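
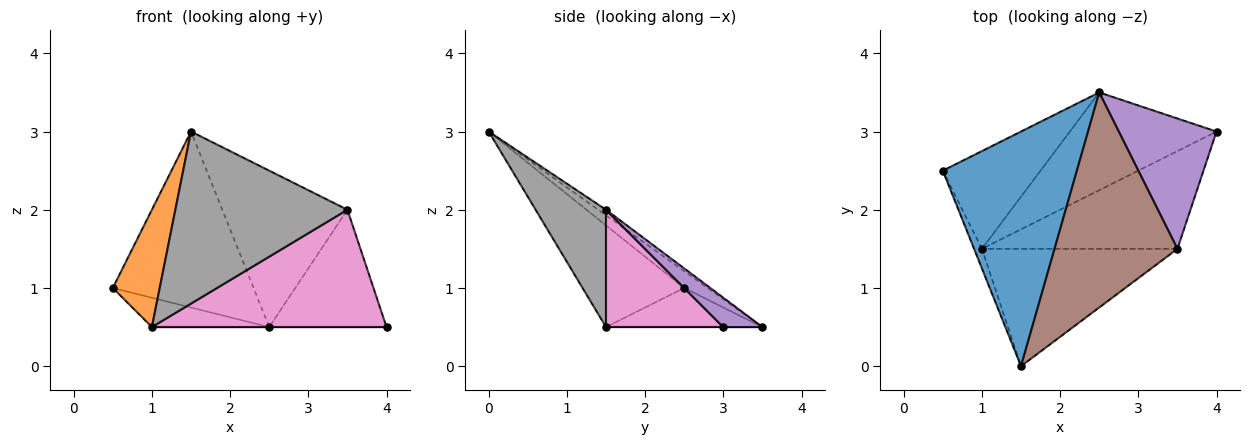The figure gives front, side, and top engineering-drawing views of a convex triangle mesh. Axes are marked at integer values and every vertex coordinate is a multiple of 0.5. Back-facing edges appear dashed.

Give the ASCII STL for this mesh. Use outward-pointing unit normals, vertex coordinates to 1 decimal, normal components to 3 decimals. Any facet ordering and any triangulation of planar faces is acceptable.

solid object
 facet normal -0.100 0.597 0.796
  outer loop
   vertex 2.5 3.5 0.5
   vertex 0.5 2.5 1.0
   vertex 1.5 0.0 3.0
  endloop
 endfacet
 facet normal -0.906 -0.418 -0.070
  outer loop
   vertex 1.0 1.5 0.5
   vertex 1.5 0.0 3.0
   vertex 0.5 2.5 1.0
  endloop
 endfacet
 facet normal -0.358 0.268 -0.894
  outer loop
   vertex 1.0 1.5 0.5
   vertex 0.5 2.5 1.0
   vertex 2.5 3.5 0.5
  endloop
 endfacet
 facet normal 0.000 0.000 -1.000
  outer loop
   vertex 1.0 1.5 0.5
   vertex 2.5 3.5 0.5
   vertex 4.0 3.0 0.5
  endloop
 endfacet
 facet normal 0.218 0.653 0.725
  outer loop
   vertex 3.5 1.5 2.0
   vertex 4.0 3.0 0.5
   vertex 2.5 3.5 0.5
  endloop
 endfacet
 facet normal -0.037 0.588 0.808
  outer loop
   vertex 3.5 1.5 2.0
   vertex 2.5 3.5 0.5
   vertex 1.5 0.0 3.0
  endloop
 endfacet
 facet normal 0.359 -0.717 -0.598
  outer loop
   vertex 3.5 1.5 2.0
   vertex 1.0 1.5 0.5
   vertex 4.0 3.0 0.5
  endloop
 endfacet
 facet normal 0.320 -0.783 -0.534
  outer loop
   vertex 3.5 1.5 2.0
   vertex 1.5 0.0 3.0
   vertex 1.0 1.5 0.5
  endloop
 endfacet
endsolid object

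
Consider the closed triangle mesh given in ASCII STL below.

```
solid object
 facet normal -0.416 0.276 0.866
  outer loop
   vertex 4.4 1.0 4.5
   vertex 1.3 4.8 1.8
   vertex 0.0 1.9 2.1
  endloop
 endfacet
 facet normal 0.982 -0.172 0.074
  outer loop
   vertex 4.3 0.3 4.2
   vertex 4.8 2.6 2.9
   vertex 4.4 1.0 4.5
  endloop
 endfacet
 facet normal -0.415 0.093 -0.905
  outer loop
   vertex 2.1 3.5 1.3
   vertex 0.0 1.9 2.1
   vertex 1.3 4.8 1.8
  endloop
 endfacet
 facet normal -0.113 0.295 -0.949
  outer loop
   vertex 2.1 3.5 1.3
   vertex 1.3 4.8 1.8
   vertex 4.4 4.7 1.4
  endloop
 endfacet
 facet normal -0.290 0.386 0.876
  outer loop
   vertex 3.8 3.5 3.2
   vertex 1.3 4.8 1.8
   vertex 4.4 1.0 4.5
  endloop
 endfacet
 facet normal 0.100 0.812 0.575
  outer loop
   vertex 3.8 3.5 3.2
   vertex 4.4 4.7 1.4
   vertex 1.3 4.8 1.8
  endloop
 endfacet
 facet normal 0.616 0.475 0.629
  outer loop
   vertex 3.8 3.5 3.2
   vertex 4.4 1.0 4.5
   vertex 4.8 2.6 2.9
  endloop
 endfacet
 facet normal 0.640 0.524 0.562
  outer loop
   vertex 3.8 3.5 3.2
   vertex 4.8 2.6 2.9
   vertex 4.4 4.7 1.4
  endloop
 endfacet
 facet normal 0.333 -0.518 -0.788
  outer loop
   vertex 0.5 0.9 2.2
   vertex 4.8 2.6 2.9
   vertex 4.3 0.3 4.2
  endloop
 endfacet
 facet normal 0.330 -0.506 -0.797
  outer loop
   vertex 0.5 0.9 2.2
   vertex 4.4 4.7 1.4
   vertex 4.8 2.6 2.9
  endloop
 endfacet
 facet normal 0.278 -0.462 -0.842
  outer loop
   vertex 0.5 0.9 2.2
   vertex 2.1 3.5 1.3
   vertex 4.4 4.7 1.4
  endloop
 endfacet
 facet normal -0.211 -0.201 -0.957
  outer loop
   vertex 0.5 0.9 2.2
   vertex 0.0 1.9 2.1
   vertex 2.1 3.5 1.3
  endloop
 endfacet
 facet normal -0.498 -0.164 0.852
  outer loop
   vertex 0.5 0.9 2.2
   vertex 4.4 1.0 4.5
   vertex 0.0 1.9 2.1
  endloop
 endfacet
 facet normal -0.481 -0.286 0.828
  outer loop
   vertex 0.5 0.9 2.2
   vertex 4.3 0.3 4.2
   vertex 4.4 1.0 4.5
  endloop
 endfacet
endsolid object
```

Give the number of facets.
14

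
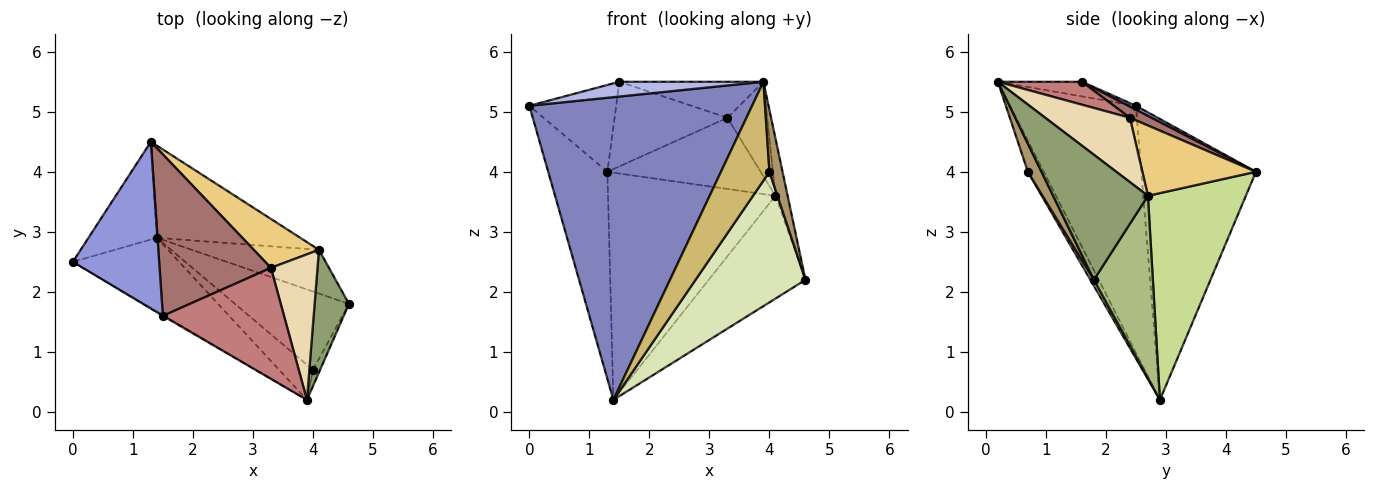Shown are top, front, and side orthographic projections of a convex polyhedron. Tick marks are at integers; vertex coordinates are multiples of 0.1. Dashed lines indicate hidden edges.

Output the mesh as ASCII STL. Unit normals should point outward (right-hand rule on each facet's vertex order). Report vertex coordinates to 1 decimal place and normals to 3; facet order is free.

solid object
 facet normal -0.869 0.448 -0.212
  outer loop
   vertex 1.4 2.9 0.2
   vertex 0.0 2.5 5.1
   vertex 1.3 4.5 4.0
  endloop
 endfacet
 facet normal -0.481 -0.852 -0.207
  outer loop
   vertex 3.9 0.2 5.5
   vertex 0.0 2.5 5.1
   vertex 1.4 2.9 0.2
  endloop
 endfacet
 facet normal 0.040 0.461 0.886
  outer loop
   vertex 1.5 1.6 5.5
   vertex 1.3 4.5 4.0
   vertex 0.0 2.5 5.1
  endloop
 endfacet
 facet normal -0.503 -0.863 -0.054
  outer loop
   vertex 1.5 1.6 5.5
   vertex 0.0 2.5 5.1
   vertex 3.9 0.2 5.5
  endloop
 endfacet
 facet normal 0.957 0.123 0.263
  outer loop
   vertex 4.1 2.7 3.6
   vertex 3.9 0.2 5.5
   vertex 4.6 1.8 2.2
  endloop
 endfacet
 facet normal 0.489 0.803 -0.341
  outer loop
   vertex 4.1 2.7 3.6
   vertex 4.6 1.8 2.2
   vertex 1.4 2.9 0.2
  endloop
 endfacet
 facet normal 0.477 0.815 -0.330
  outer loop
   vertex 4.1 2.7 3.6
   vertex 1.4 2.9 0.2
   vertex 1.3 4.5 4.0
  endloop
 endfacet
 facet normal 0.027 -0.857 -0.515
  outer loop
   vertex 4.0 0.7 4.0
   vertex 1.4 2.9 0.2
   vertex 4.6 1.8 2.2
  endloop
 endfacet
 facet normal 0.710 -0.681 -0.180
  outer loop
   vertex 4.0 0.7 4.0
   vertex 4.6 1.8 2.2
   vertex 3.9 0.2 5.5
  endloop
 endfacet
 facet normal -0.295 -0.901 -0.320
  outer loop
   vertex 4.0 0.7 4.0
   vertex 3.9 0.2 5.5
   vertex 1.4 2.9 0.2
  endloop
 endfacet
 facet normal 0.521 0.703 0.483
  outer loop
   vertex 3.3 2.4 4.9
   vertex 4.1 2.7 3.6
   vertex 1.3 4.5 4.0
  endloop
 endfacet
 facet normal 0.757 0.356 0.548
  outer loop
   vertex 3.3 2.4 4.9
   vertex 3.9 0.2 5.5
   vertex 4.1 2.7 3.6
  endloop
 endfacet
 facet normal 0.089 0.462 0.882
  outer loop
   vertex 3.3 2.4 4.9
   vertex 1.3 4.5 4.0
   vertex 1.5 1.6 5.5
  endloop
 endfacet
 facet normal 0.177 0.304 0.936
  outer loop
   vertex 3.3 2.4 4.9
   vertex 1.5 1.6 5.5
   vertex 3.9 0.2 5.5
  endloop
 endfacet
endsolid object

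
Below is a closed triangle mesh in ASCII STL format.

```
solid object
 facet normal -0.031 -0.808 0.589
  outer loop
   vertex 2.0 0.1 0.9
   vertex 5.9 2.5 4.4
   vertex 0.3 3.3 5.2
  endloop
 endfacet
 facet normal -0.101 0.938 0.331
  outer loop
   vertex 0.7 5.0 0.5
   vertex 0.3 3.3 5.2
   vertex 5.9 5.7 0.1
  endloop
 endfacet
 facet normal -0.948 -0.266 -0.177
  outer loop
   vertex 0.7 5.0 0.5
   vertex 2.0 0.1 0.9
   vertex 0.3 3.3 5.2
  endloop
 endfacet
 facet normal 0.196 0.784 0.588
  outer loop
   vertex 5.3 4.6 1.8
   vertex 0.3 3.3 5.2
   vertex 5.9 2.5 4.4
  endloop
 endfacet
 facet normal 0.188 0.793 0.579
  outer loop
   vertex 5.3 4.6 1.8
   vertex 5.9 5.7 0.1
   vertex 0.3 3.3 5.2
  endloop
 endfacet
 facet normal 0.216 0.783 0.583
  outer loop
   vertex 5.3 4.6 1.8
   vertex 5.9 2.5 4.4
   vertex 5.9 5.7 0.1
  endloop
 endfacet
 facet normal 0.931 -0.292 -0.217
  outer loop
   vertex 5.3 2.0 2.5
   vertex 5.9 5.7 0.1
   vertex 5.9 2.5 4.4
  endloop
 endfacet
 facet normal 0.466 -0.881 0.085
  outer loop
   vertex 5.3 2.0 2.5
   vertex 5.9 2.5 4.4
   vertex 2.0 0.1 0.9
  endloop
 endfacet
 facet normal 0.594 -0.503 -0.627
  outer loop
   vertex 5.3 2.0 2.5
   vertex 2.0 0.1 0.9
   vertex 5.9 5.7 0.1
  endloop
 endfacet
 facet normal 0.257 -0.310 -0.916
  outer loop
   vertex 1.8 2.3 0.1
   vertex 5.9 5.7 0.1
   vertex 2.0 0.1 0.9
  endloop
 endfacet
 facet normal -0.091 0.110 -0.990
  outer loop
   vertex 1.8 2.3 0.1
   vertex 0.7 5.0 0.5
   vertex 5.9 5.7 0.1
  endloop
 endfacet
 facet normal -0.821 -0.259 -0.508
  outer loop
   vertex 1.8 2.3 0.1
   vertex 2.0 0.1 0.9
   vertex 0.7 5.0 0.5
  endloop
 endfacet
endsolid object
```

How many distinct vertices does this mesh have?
8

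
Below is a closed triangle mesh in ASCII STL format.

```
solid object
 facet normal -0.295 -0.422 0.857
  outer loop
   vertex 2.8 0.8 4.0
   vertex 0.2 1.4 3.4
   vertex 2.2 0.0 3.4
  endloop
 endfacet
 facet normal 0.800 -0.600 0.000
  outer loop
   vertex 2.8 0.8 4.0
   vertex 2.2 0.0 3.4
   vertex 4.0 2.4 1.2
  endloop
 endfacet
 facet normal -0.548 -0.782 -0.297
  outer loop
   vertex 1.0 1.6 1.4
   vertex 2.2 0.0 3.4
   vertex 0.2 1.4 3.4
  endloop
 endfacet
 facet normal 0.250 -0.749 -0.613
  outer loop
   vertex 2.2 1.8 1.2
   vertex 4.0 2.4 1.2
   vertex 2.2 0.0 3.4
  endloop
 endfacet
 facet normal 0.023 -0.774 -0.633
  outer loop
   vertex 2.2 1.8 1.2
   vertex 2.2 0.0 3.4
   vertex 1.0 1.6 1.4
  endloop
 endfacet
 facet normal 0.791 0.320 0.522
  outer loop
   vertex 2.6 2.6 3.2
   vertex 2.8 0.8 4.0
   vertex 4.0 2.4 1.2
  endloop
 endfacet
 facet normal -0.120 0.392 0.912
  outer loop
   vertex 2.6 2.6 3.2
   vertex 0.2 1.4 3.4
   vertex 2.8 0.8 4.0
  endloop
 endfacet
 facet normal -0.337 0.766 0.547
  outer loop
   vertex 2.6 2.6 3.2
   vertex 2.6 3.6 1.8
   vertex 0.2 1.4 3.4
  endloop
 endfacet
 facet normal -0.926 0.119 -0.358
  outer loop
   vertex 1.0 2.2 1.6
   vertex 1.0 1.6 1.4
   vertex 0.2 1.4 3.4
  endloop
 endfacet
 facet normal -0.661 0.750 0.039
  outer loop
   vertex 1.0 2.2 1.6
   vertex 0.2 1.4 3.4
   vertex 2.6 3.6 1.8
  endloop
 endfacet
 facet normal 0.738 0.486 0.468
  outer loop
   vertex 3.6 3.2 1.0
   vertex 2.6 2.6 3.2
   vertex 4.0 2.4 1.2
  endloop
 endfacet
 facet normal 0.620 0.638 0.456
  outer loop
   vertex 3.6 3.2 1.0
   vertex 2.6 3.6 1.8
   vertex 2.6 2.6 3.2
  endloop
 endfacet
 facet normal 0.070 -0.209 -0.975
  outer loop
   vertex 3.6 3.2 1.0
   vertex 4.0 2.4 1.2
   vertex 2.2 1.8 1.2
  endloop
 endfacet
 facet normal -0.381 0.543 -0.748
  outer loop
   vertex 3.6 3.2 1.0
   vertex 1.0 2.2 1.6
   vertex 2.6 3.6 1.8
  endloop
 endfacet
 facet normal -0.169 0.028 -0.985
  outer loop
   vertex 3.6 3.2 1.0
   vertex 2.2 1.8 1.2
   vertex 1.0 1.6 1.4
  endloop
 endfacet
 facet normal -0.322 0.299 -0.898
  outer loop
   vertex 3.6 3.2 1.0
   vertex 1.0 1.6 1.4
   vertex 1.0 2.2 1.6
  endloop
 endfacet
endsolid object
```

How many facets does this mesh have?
16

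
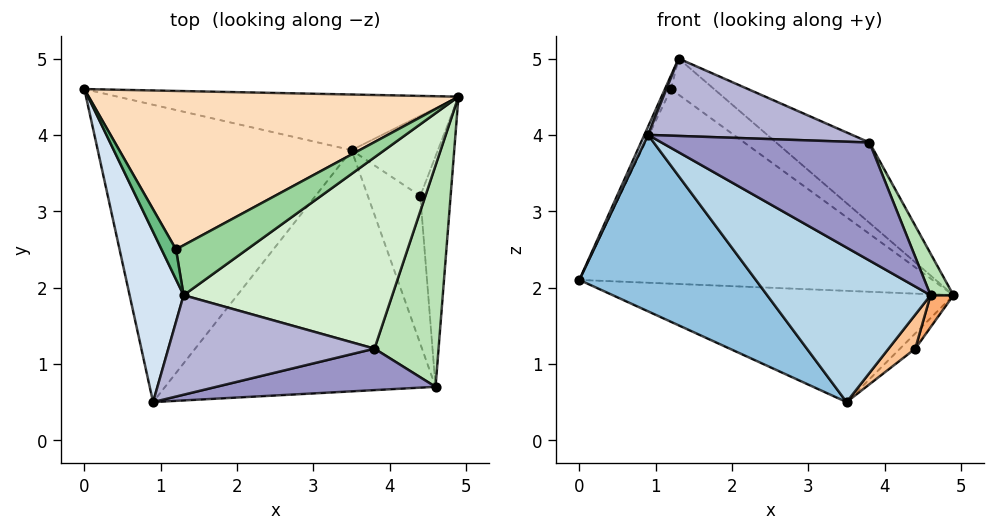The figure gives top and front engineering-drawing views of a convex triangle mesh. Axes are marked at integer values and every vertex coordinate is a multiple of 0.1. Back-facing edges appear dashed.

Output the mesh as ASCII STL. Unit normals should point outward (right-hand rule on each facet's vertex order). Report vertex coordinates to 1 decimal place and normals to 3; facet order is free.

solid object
 facet normal 0.000 0.894 -0.447
  outer loop
   vertex 3.5 3.8 0.5
   vertex 0.0 4.6 2.1
   vertex 4.9 4.5 1.9
  endloop
 endfacet
 facet normal -0.454 -0.455 -0.766
  outer loop
   vertex 3.5 3.8 0.5
   vertex 0.9 0.5 4.0
   vertex 0.0 4.6 2.1
  endloop
 endfacet
 facet normal -0.409 -0.492 -0.768
  outer loop
   vertex 4.6 0.7 1.9
   vertex 0.9 0.5 4.0
   vertex 3.5 3.8 0.5
  endloop
 endfacet
 facet normal -0.919 -0.019 0.394
  outer loop
   vertex 1.3 1.9 5.0
   vertex 0.0 4.6 2.1
   vertex 0.9 0.5 4.0
  endloop
 endfacet
 facet normal 0.664 0.140 -0.734
  outer loop
   vertex 4.4 3.2 1.2
   vertex 3.5 3.8 0.5
   vertex 4.9 4.5 1.9
  endloop
 endfacet
 facet normal 0.868 -0.068 -0.493
  outer loop
   vertex 4.4 3.2 1.2
   vertex 4.9 4.5 1.9
   vertex 4.6 0.7 1.9
  endloop
 endfacet
 facet normal 0.520 -0.192 -0.833
  outer loop
   vertex 4.4 3.2 1.2
   vertex 4.6 0.7 1.9
   vertex 3.5 3.8 0.5
  endloop
 endfacet
 facet normal 0.042 0.775 0.631
  outer loop
   vertex 1.2 2.5 4.6
   vertex 4.9 4.5 1.9
   vertex 0.0 4.6 2.1
  endloop
 endfacet
 facet normal -0.763 0.266 0.589
  outer loop
   vertex 1.2 2.5 4.6
   vertex 0.0 4.6 2.1
   vertex 1.3 1.9 5.0
  endloop
 endfacet
 facet normal 0.265 0.565 0.781
  outer loop
   vertex 1.2 2.5 4.6
   vertex 1.3 1.9 5.0
   vertex 4.9 4.5 1.9
  endloop
 endfacet
 facet normal 0.920 -0.073 0.386
  outer loop
   vertex 3.8 1.2 3.9
   vertex 4.6 0.7 1.9
   vertex 4.9 4.5 1.9
  endloop
 endfacet
 facet normal 0.457 0.345 0.820
  outer loop
   vertex 3.8 1.2 3.9
   vertex 4.9 4.5 1.9
   vertex 1.3 1.9 5.0
  endloop
 endfacet
 facet normal 0.233 -0.918 0.322
  outer loop
   vertex 3.8 1.2 3.9
   vertex 0.9 0.5 4.0
   vertex 4.6 0.7 1.9
  endloop
 endfacet
 facet normal 0.173 -0.605 0.777
  outer loop
   vertex 3.8 1.2 3.9
   vertex 1.3 1.9 5.0
   vertex 0.9 0.5 4.0
  endloop
 endfacet
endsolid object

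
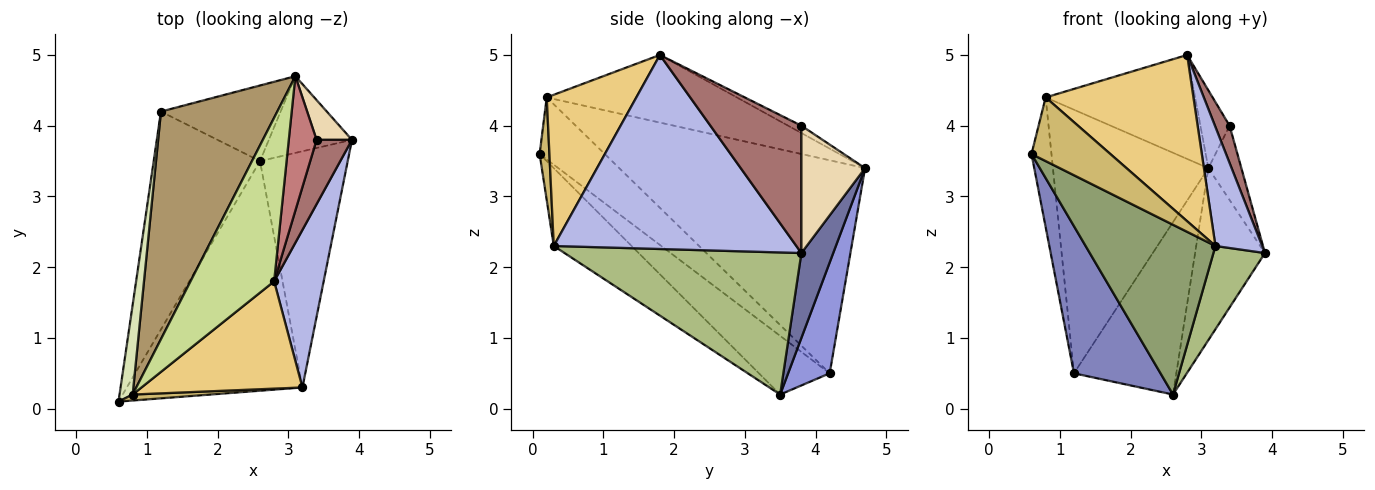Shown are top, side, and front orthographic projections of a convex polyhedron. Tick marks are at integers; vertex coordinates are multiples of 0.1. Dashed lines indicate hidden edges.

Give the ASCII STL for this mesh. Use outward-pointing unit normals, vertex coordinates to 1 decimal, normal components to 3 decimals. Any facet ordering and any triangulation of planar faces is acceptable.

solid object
 facet normal 0.384 0.843 -0.376
  outer loop
   vertex 2.6 3.5 0.2
   vertex 3.1 4.7 3.4
   vertex 3.9 3.8 2.2
  endloop
 endfacet
 facet normal -0.416 -0.509 -0.754
  outer loop
   vertex 1.2 4.2 0.5
   vertex 2.6 3.5 0.2
   vertex 0.6 0.1 3.6
  endloop
 endfacet
 facet normal 0.349 0.858 -0.376
  outer loop
   vertex 1.2 4.2 0.5
   vertex 3.1 4.7 3.4
   vertex 2.6 3.5 0.2
  endloop
 endfacet
 facet normal 0.952 -0.184 0.243
  outer loop
   vertex 3.2 0.3 2.3
   vertex 3.9 3.8 2.2
   vertex 2.8 1.8 5.0
  endloop
 endfacet
 facet normal -0.336 -0.560 -0.757
  outer loop
   vertex 3.2 0.3 2.3
   vertex 0.6 0.1 3.6
   vertex 2.6 3.5 0.2
  endloop
 endfacet
 facet normal 0.837 -0.182 -0.517
  outer loop
   vertex 3.2 0.3 2.3
   vertex 2.6 3.5 0.2
   vertex 3.9 3.8 2.2
  endloop
 endfacet
 facet normal -0.564 0.443 0.697
  outer loop
   vertex 0.8 0.2 4.4
   vertex 2.8 1.8 5.0
   vertex 3.1 4.7 3.4
  endloop
 endfacet
 facet normal -0.937 0.287 0.198
  outer loop
   vertex 0.8 0.2 4.4
   vertex 1.2 4.2 0.5
   vertex 0.6 0.1 3.6
  endloop
 endfacet
 facet normal -0.767 0.485 0.419
  outer loop
   vertex 0.8 0.2 4.4
   vertex 3.1 4.7 3.4
   vertex 1.2 4.2 0.5
  endloop
 endfacet
 facet normal 0.122 -0.988 0.093
  outer loop
   vertex 0.8 0.2 4.4
   vertex 0.6 0.1 3.6
   vertex 3.2 0.3 2.3
  endloop
 endfacet
 facet normal 0.454 -0.749 0.483
  outer loop
   vertex 0.8 0.2 4.4
   vertex 3.2 0.3 2.3
   vertex 2.8 1.8 5.0
  endloop
 endfacet
 facet normal 0.862 0.447 0.239
  outer loop
   vertex 3.4 3.8 4.0
   vertex 3.9 3.8 2.2
   vertex 3.1 4.7 3.4
  endloop
 endfacet
 facet normal 0.952 -0.153 0.264
  outer loop
   vertex 3.4 3.8 4.0
   vertex 2.8 1.8 5.0
   vertex 3.9 3.8 2.2
  endloop
 endfacet
 facet normal -0.222 0.489 0.844
  outer loop
   vertex 3.4 3.8 4.0
   vertex 3.1 4.7 3.4
   vertex 2.8 1.8 5.0
  endloop
 endfacet
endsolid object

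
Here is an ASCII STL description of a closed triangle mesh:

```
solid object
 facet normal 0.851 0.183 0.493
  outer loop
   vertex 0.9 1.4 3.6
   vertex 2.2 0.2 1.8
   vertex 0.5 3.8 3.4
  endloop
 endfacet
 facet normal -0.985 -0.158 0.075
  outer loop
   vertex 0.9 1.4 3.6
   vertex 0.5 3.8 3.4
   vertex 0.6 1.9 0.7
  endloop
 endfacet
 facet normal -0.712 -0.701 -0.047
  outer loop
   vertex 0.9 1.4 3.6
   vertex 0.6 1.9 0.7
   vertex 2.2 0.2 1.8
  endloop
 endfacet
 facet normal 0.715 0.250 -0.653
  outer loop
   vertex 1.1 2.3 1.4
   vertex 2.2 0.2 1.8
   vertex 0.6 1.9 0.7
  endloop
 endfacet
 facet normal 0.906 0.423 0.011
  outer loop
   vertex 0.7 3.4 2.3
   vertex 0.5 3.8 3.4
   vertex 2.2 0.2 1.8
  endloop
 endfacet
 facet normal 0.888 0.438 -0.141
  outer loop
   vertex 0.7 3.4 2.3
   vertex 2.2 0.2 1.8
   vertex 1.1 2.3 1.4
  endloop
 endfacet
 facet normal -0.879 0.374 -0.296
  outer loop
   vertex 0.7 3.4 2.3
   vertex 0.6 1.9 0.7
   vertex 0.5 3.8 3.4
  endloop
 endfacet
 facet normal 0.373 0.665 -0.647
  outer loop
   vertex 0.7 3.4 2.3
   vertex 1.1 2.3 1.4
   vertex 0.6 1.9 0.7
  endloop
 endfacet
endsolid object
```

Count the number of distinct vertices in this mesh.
6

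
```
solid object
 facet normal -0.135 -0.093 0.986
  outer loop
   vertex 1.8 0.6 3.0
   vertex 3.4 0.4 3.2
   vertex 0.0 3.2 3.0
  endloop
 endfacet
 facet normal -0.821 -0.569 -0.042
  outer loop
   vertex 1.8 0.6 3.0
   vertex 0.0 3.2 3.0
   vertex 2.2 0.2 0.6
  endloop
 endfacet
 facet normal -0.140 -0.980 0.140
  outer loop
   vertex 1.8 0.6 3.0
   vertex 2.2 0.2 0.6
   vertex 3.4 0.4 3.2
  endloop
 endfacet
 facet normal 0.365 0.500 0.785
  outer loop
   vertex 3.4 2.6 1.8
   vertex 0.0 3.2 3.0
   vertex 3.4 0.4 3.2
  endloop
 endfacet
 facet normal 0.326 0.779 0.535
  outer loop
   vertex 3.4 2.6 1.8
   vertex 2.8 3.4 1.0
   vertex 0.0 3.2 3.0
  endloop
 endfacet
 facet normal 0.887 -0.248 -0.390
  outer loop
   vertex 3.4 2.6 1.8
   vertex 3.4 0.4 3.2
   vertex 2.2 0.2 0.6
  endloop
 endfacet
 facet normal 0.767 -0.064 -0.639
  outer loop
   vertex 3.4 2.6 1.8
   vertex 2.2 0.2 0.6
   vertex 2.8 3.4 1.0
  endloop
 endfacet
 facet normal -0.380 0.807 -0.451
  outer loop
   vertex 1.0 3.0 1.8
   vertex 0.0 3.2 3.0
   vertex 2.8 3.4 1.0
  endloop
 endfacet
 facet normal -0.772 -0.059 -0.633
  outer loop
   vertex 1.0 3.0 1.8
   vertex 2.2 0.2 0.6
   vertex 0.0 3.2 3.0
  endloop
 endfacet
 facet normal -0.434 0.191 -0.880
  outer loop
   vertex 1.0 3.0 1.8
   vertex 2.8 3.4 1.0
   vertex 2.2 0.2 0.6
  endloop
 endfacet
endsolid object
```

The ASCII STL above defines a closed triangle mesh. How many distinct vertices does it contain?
7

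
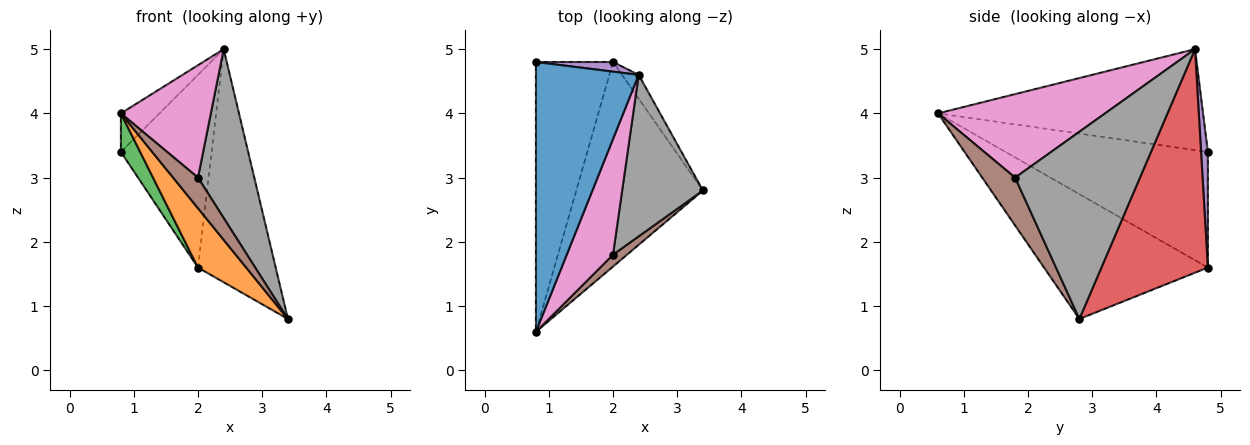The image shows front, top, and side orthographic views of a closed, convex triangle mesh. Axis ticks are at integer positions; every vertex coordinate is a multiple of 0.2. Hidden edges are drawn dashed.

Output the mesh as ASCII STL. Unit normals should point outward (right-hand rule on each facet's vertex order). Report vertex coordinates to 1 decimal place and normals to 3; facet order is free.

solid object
 facet normal -0.697 0.101 0.710
  outer loop
   vertex 2.4 4.6 5.0
   vertex 0.8 4.8 3.4
   vertex 0.8 0.6 4.0
  endloop
 endfacet
 facet normal -0.687 -0.202 -0.698
  outer loop
   vertex 2.0 4.8 1.6
   vertex 3.4 2.8 0.8
   vertex 0.8 0.6 4.0
  endloop
 endfacet
 facet normal -0.829 -0.079 -0.553
  outer loop
   vertex 2.0 4.8 1.6
   vertex 0.8 0.6 4.0
   vertex 0.8 4.8 3.4
  endloop
 endfacet
 facet normal 0.806 0.588 -0.060
  outer loop
   vertex 2.0 4.8 1.6
   vertex 2.4 4.6 5.0
   vertex 3.4 2.8 0.8
  endloop
 endfacet
 facet normal 0.075 0.996 0.050
  outer loop
   vertex 2.0 4.8 1.6
   vertex 0.8 4.8 3.4
   vertex 2.4 4.6 5.0
  endloop
 endfacet
 facet normal 0.777 -0.587 0.227
  outer loop
   vertex 2.0 1.8 3.0
   vertex 0.8 0.6 4.0
   vertex 3.4 2.8 0.8
  endloop
 endfacet
 facet normal 0.791 -0.426 0.438
  outer loop
   vertex 2.0 1.8 3.0
   vertex 2.4 4.6 5.0
   vertex 0.8 0.6 4.0
  endloop
 endfacet
 facet normal 0.848 -0.383 0.366
  outer loop
   vertex 2.0 1.8 3.0
   vertex 3.4 2.8 0.8
   vertex 2.4 4.6 5.0
  endloop
 endfacet
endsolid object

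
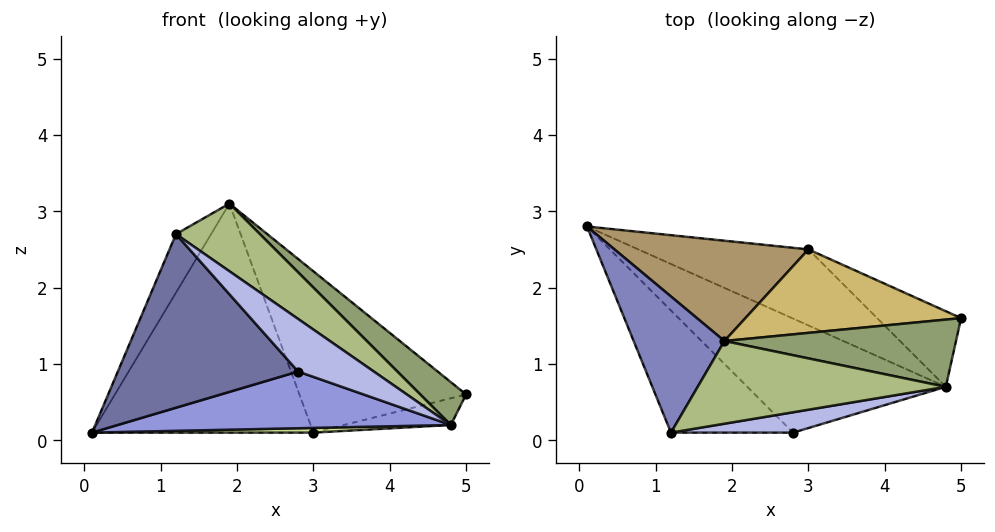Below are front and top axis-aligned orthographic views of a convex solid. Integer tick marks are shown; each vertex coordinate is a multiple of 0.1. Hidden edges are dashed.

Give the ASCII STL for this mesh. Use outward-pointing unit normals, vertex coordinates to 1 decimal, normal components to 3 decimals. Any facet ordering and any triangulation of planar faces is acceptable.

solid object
 facet normal -0.543 -0.687 -0.483
  outer loop
   vertex 1.2 0.1 2.7
   vertex 0.1 2.8 0.1
   vertex 2.8 0.1 0.9
  endloop
 endfacet
 facet normal -0.769 0.253 0.588
  outer loop
   vertex 1.2 0.1 2.7
   vertex 1.9 1.3 3.1
   vertex 0.1 2.8 0.1
  endloop
 endfacet
 facet normal -0.177 -0.438 -0.881
  outer loop
   vertex 4.8 0.7 0.2
   vertex 2.8 0.1 0.9
   vertex 0.1 2.8 0.1
  endloop
 endfacet
 facet normal 0.376 -0.864 0.334
  outer loop
   vertex 4.8 0.7 0.2
   vertex 1.2 0.1 2.7
   vertex 2.8 0.1 0.9
  endloop
 endfacet
 facet normal 0.591 -0.434 0.680
  outer loop
   vertex 4.8 0.7 0.2
   vertex 5.0 1.6 0.6
   vertex 1.9 1.3 3.1
  endloop
 endfacet
 facet normal 0.541 -0.533 0.651
  outer loop
   vertex 4.8 0.7 0.2
   vertex 1.9 1.3 3.1
   vertex 1.2 0.1 2.7
  endloop
 endfacet
 facet normal -0.006 -0.062 -0.998
  outer loop
   vertex 3.0 2.5 0.1
   vertex 4.8 0.7 0.2
   vertex 0.1 2.8 0.1
  endloop
 endfacet
 facet normal 0.360 0.311 -0.880
  outer loop
   vertex 3.0 2.5 0.1
   vertex 5.0 1.6 0.6
   vertex 4.8 0.7 0.2
  endloop
 endfacet
 facet normal 0.094 0.912 0.399
  outer loop
   vertex 3.0 2.5 0.1
   vertex 0.1 2.8 0.1
   vertex 1.9 1.3 3.1
  endloop
 endfacet
 facet normal 0.274 0.854 0.442
  outer loop
   vertex 3.0 2.5 0.1
   vertex 1.9 1.3 3.1
   vertex 5.0 1.6 0.6
  endloop
 endfacet
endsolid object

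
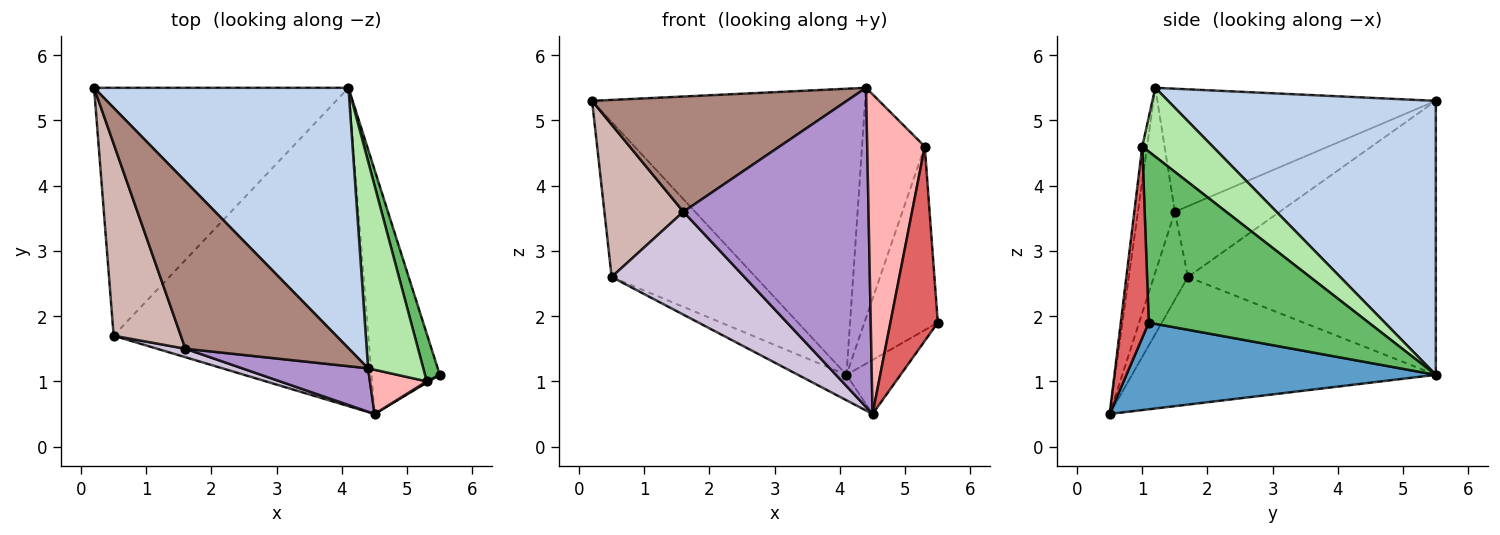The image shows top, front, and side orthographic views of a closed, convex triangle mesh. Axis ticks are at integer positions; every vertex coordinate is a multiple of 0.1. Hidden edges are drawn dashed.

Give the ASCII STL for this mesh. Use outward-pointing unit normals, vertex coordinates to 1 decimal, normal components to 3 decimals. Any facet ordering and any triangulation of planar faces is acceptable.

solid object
 facet normal 0.778 0.136 -0.614
  outer loop
   vertex 4.1 5.5 1.1
   vertex 5.5 1.1 1.9
   vertex 4.5 0.5 0.5
  endloop
 endfacet
 facet normal 0.587 0.599 0.545
  outer loop
   vertex 4.1 5.5 1.1
   vertex 0.2 5.5 5.3
   vertex 4.4 1.2 5.5
  endloop
 endfacet
 facet normal -0.674 0.392 -0.626
  outer loop
   vertex 0.5 1.7 2.6
   vertex 0.2 5.5 5.3
   vertex 4.1 5.5 1.1
  endloop
 endfacet
 facet normal -0.447 0.071 -0.892
  outer loop
   vertex 0.5 1.7 2.6
   vertex 4.1 5.5 1.1
   vertex 4.5 0.5 0.5
  endloop
 endfacet
 facet normal 0.945 0.316 0.082
  outer loop
   vertex 5.3 1.0 4.6
   vertex 5.5 1.1 1.9
   vertex 4.1 5.5 1.1
  endloop
 endfacet
 facet normal 0.641 0.571 0.514
  outer loop
   vertex 5.3 1.0 4.6
   vertex 4.1 5.5 1.1
   vertex 4.4 1.2 5.5
  endloop
 endfacet
 facet normal 0.509 -0.861 0.006
  outer loop
   vertex 5.3 1.0 4.6
   vertex 4.5 0.5 0.5
   vertex 5.5 1.1 1.9
  endloop
 endfacet
 facet normal -0.083 -0.987 0.137
  outer loop
   vertex 5.3 1.0 4.6
   vertex 4.4 1.2 5.5
   vertex 4.5 0.5 0.5
  endloop
 endfacet
 facet normal -0.194 -0.972 0.132
  outer loop
   vertex 1.6 1.5 3.6
   vertex 4.5 0.5 0.5
   vertex 4.4 1.2 5.5
  endloop
 endfacet
 facet normal -0.248 -0.966 0.080
  outer loop
   vertex 1.6 1.5 3.6
   vertex 0.5 1.7 2.6
   vertex 4.5 0.5 0.5
  endloop
 endfacet
 facet normal -0.527 -0.482 0.700
  outer loop
   vertex 1.6 1.5 3.6
   vertex 4.4 1.2 5.5
   vertex 0.2 5.5 5.3
  endloop
 endfacet
 facet normal -0.636 -0.480 0.604
  outer loop
   vertex 1.6 1.5 3.6
   vertex 0.2 5.5 5.3
   vertex 0.5 1.7 2.6
  endloop
 endfacet
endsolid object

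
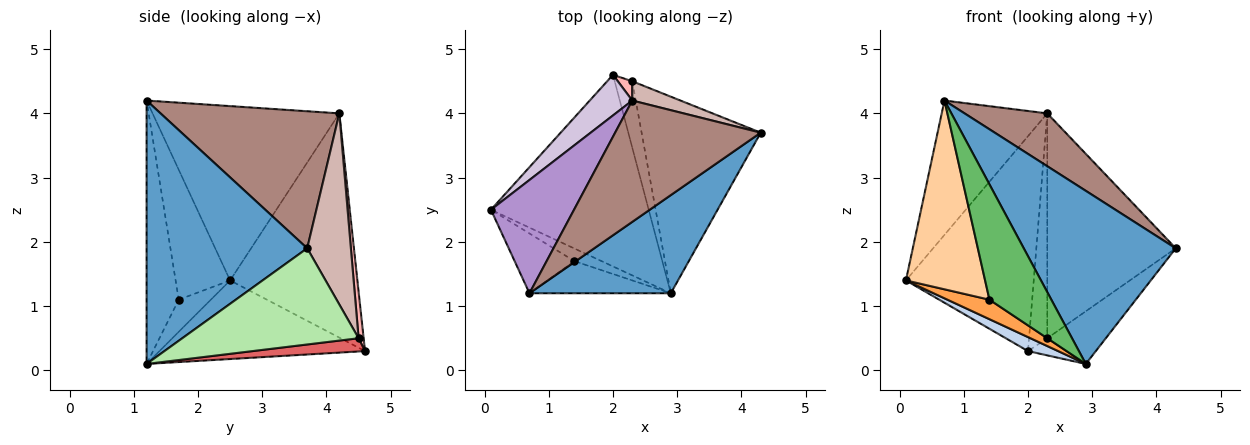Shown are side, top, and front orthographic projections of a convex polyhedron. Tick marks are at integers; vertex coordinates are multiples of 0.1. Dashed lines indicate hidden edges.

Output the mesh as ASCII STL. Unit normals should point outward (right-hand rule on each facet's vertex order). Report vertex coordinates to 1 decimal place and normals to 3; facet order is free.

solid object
 facet normal 0.677 -0.640 0.363
  outer loop
   vertex 0.7 1.2 4.2
   vertex 2.9 1.2 0.1
   vertex 4.3 3.7 1.9
  endloop
 endfacet
 facet normal -0.445 -0.065 -0.893
  outer loop
   vertex 2.0 4.6 0.3
   vertex 2.9 1.2 0.1
   vertex 0.1 2.5 1.4
  endloop
 endfacet
 facet normal -0.540 -0.706 -0.457
  outer loop
   vertex 1.4 1.7 1.1
   vertex 0.1 2.5 1.4
   vertex 2.9 1.2 0.1
  endloop
 endfacet
 facet normal -0.549 -0.797 -0.252
  outer loop
   vertex 1.4 1.7 1.1
   vertex 0.7 1.2 4.2
   vertex 0.1 2.5 1.4
  endloop
 endfacet
 facet normal -0.447 -0.862 -0.240
  outer loop
   vertex 1.4 1.7 1.1
   vertex 2.9 1.2 0.1
   vertex 0.7 1.2 4.2
  endloop
 endfacet
 facet normal 0.615 0.204 -0.762
  outer loop
   vertex 2.3 4.5 0.5
   vertex 4.3 3.7 1.9
   vertex 2.9 1.2 0.1
  endloop
 endfacet
 facet normal 0.589 0.202 -0.783
  outer loop
   vertex 2.3 4.5 0.5
   vertex 2.9 1.2 0.1
   vertex 2.0 4.6 0.3
  endloop
 endfacet
 facet normal 0.265 0.961 0.082
  outer loop
   vertex 2.3 4.2 4.0
   vertex 2.3 4.5 0.5
   vertex 2.0 4.6 0.3
  endloop
 endfacet
 facet normal -0.804 0.454 0.383
  outer loop
   vertex 2.3 4.2 4.0
   vertex 0.1 2.5 1.4
   vertex 0.7 1.2 4.2
  endloop
 endfacet
 facet normal -0.699 0.702 0.133
  outer loop
   vertex 2.3 4.2 4.0
   vertex 2.0 4.6 0.3
   vertex 0.1 2.5 1.4
  endloop
 endfacet
 facet normal 0.653 -0.302 0.694
  outer loop
   vertex 2.3 4.2 4.0
   vertex 0.7 1.2 4.2
   vertex 4.3 3.7 1.9
  endloop
 endfacet
 facet normal 0.321 0.944 0.081
  outer loop
   vertex 2.3 4.2 4.0
   vertex 4.3 3.7 1.9
   vertex 2.3 4.5 0.5
  endloop
 endfacet
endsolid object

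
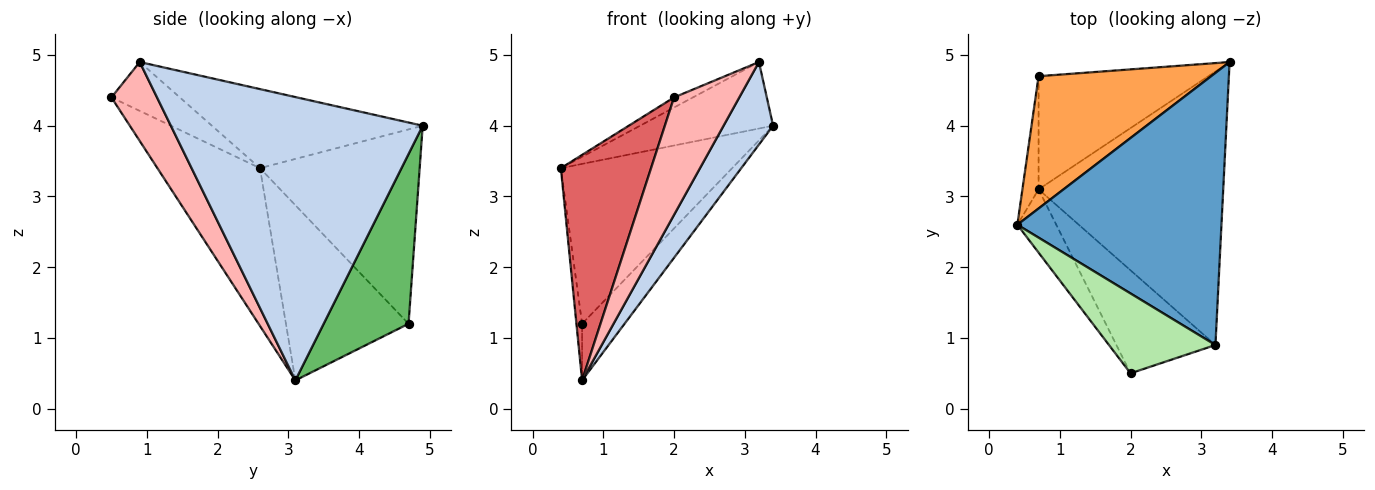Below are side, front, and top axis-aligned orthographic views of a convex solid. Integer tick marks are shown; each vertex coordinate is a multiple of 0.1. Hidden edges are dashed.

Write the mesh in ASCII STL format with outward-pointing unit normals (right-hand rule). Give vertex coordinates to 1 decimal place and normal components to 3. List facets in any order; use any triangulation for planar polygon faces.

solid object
 facet normal -0.352 0.222 0.909
  outer loop
   vertex 3.2 0.9 4.9
   vertex 3.4 4.9 4.0
   vertex 0.4 2.6 3.4
  endloop
 endfacet
 facet normal 0.827 -0.163 -0.539
  outer loop
   vertex 0.7 3.1 0.4
   vertex 3.4 4.9 4.0
   vertex 3.2 0.9 4.9
  endloop
 endfacet
 facet normal -0.583 0.626 0.518
  outer loop
   vertex 0.7 4.7 1.2
   vertex 0.4 2.6 3.4
   vertex 3.4 4.9 4.0
  endloop
 endfacet
 facet normal -0.995 0.046 -0.092
  outer loop
   vertex 0.7 4.7 1.2
   vertex 0.7 3.1 0.4
   vertex 0.4 2.6 3.4
  endloop
 endfacet
 facet normal 0.667 0.333 -0.667
  outer loop
   vertex 0.7 4.7 1.2
   vertex 3.4 4.9 4.0
   vertex 0.7 3.1 0.4
  endloop
 endfacet
 facet normal -0.414 0.114 0.903
  outer loop
   vertex 2.0 0.5 4.4
   vertex 3.2 0.9 4.9
   vertex 0.4 2.6 3.4
  endloop
 endfacet
 facet normal -0.738 -0.649 -0.182
  outer loop
   vertex 2.0 0.5 4.4
   vertex 0.4 2.6 3.4
   vertex 0.7 3.1 0.4
  endloop
 endfacet
 facet normal 0.465 -0.666 -0.584
  outer loop
   vertex 2.0 0.5 4.4
   vertex 0.7 3.1 0.4
   vertex 3.2 0.9 4.9
  endloop
 endfacet
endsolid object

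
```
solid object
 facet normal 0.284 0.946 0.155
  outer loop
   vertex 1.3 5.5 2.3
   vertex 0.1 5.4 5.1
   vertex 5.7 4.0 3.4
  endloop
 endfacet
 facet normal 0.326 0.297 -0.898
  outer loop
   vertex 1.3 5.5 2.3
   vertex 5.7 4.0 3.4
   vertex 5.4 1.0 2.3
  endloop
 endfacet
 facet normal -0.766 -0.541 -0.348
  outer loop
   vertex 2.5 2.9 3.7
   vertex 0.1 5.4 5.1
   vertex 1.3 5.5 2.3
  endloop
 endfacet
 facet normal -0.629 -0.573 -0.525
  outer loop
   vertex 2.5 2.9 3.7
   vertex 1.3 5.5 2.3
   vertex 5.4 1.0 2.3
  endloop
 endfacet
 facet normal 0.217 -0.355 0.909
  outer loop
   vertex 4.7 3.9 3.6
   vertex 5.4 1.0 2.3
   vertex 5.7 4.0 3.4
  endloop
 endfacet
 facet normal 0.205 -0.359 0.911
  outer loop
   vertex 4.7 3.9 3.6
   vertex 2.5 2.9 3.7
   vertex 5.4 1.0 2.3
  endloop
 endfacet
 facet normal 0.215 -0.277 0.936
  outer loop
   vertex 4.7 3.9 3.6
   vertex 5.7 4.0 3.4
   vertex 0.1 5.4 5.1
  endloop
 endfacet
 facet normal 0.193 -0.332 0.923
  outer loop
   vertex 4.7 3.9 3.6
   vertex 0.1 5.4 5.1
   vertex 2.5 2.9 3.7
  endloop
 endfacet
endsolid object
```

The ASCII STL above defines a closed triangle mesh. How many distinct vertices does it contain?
6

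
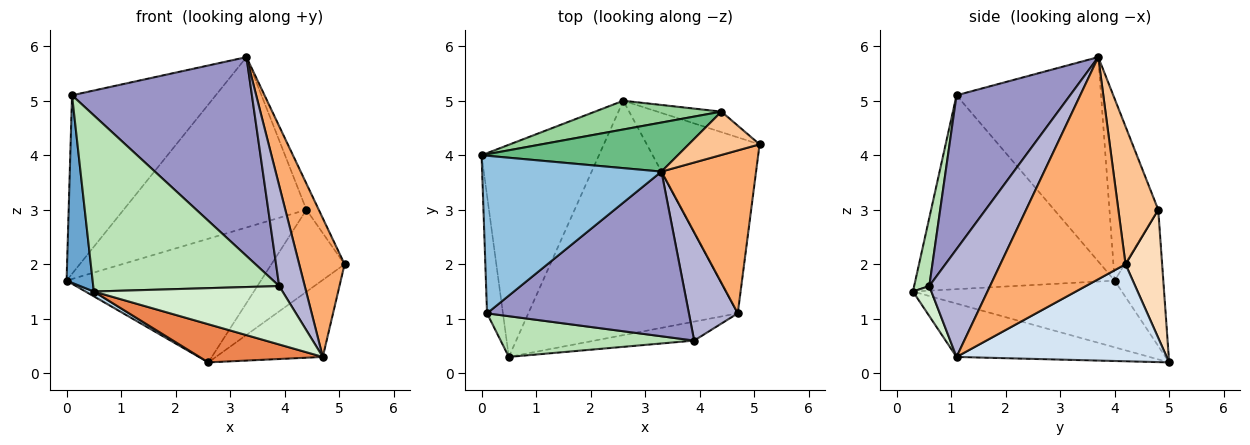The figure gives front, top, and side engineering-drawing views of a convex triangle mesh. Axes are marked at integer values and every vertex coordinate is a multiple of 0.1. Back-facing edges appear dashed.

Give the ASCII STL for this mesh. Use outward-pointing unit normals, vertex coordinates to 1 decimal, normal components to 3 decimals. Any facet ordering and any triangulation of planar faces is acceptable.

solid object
 facet normal -0.988 -0.129 -0.081
  outer loop
   vertex 0.1 1.1 5.1
   vertex 0.0 4.0 1.7
   vertex 0.5 0.3 1.5
  endloop
 endfacet
 facet normal -0.602 0.599 0.528
  outer loop
   vertex 0.1 1.1 5.1
   vertex 3.3 3.7 5.8
   vertex 0.0 4.0 1.7
  endloop
 endfacet
 facet normal -0.494 -0.020 -0.869
  outer loop
   vertex 2.6 5.0 0.2
   vertex 0.5 0.3 1.5
   vertex 0.0 4.0 1.7
  endloop
 endfacet
 facet normal 0.619 0.315 -0.720
  outer loop
   vertex 4.7 1.1 0.3
   vertex 2.6 5.0 0.2
   vertex 5.1 4.2 2.0
  endloop
 endfacet
 facet normal -0.244 -0.156 -0.957
  outer loop
   vertex 4.7 1.1 0.3
   vertex 0.5 0.3 1.5
   vertex 2.6 5.0 0.2
  endloop
 endfacet
 facet normal 0.873 -0.316 0.372
  outer loop
   vertex 4.7 1.1 0.3
   vertex 5.1 4.2 2.0
   vertex 3.3 3.7 5.8
  endloop
 endfacet
 facet normal 0.857 0.265 0.441
  outer loop
   vertex 4.4 4.8 3.0
   vertex 3.3 3.7 5.8
   vertex 5.1 4.2 2.0
  endloop
 endfacet
 facet normal 0.436 0.873 -0.218
  outer loop
   vertex 4.4 4.8 3.0
   vertex 5.1 4.2 2.0
   vertex 2.6 5.0 0.2
  endloop
 endfacet
 facet normal -0.248 0.931 0.268
  outer loop
   vertex 4.4 4.8 3.0
   vertex 0.0 4.0 1.7
   vertex 3.3 3.7 5.8
  endloop
 endfacet
 facet normal -0.237 0.946 0.220
  outer loop
   vertex 4.4 4.8 3.0
   vertex 2.6 5.0 0.2
   vertex 0.0 4.0 1.7
  endloop
 endfacet
 facet normal 0.079 -0.971 0.225
  outer loop
   vertex 3.9 0.6 1.6
   vertex 0.1 1.1 5.1
   vertex 0.5 0.3 1.5
  endloop
 endfacet
 facet normal 0.093 -0.947 -0.307
  outer loop
   vertex 3.9 0.6 1.6
   vertex 0.5 0.3 1.5
   vertex 4.7 1.1 0.3
  endloop
 endfacet
 facet normal 0.437 -0.693 0.574
  outer loop
   vertex 3.9 0.6 1.6
   vertex 3.3 3.7 5.8
   vertex 0.1 1.1 5.1
  endloop
 endfacet
 facet normal 0.850 -0.358 0.386
  outer loop
   vertex 3.9 0.6 1.6
   vertex 4.7 1.1 0.3
   vertex 3.3 3.7 5.8
  endloop
 endfacet
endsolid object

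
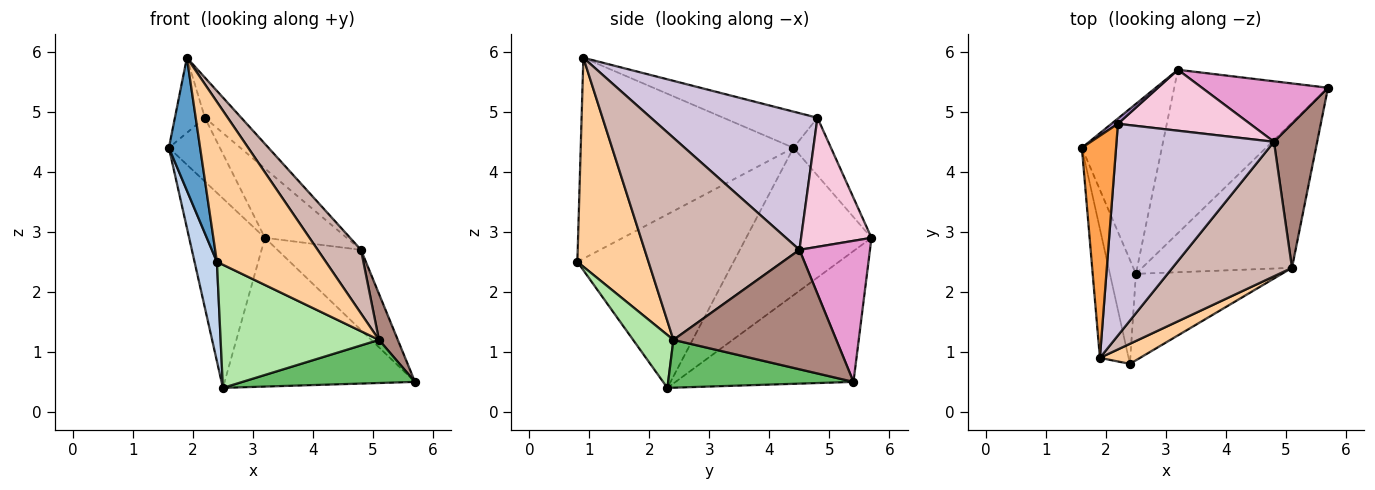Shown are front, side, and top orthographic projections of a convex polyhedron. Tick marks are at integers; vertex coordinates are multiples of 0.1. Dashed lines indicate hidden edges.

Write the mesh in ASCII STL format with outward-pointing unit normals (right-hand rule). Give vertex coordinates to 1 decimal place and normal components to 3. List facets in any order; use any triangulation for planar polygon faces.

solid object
 facet normal -0.980 -0.144 -0.140
  outer loop
   vertex 1.9 0.9 5.9
   vertex 1.6 4.4 4.4
   vertex 2.4 0.8 2.5
  endloop
 endfacet
 facet normal -0.979 -0.140 -0.147
  outer loop
   vertex 2.5 2.3 0.4
   vertex 2.4 0.8 2.5
   vertex 1.6 4.4 4.4
  endloop
 endfacet
 facet normal -0.708 0.226 0.669
  outer loop
   vertex 2.2 4.8 4.9
   vertex 1.6 4.4 4.4
   vertex 1.9 0.9 5.9
  endloop
 endfacet
 facet normal 0.544 -0.833 0.104
  outer loop
   vertex 5.1 2.4 1.2
   vertex 1.9 0.9 5.9
   vertex 2.4 0.8 2.5
  endloop
 endfacet
 facet normal 0.293 -0.272 -0.917
  outer loop
   vertex 5.1 2.4 1.2
   vertex 2.5 2.3 0.4
   vertex 5.7 5.4 0.5
  endloop
 endfacet
 facet normal 0.204 -0.801 -0.563
  outer loop
   vertex 5.1 2.4 1.2
   vertex 2.4 0.8 2.5
   vertex 2.5 2.3 0.4
  endloop
 endfacet
 facet normal -0.776 0.469 -0.421
  outer loop
   vertex 3.2 5.7 2.9
   vertex 2.5 2.3 0.4
   vertex 1.6 4.4 4.4
  endloop
 endfacet
 facet normal -0.532 0.570 -0.626
  outer loop
   vertex 3.2 5.7 2.9
   vertex 5.7 5.4 0.5
   vertex 2.5 2.3 0.4
  endloop
 endfacet
 facet normal -0.591 0.804 0.066
  outer loop
   vertex 3.2 5.7 2.9
   vertex 1.6 4.4 4.4
   vertex 2.2 4.8 4.9
  endloop
 endfacet
 facet normal 0.649 0.142 0.748
  outer loop
   vertex 4.8 4.5 2.7
   vertex 2.2 4.8 4.9
   vertex 1.9 0.9 5.9
  endloop
 endfacet
 facet normal 0.935 -0.108 0.338
  outer loop
   vertex 4.8 4.5 2.7
   vertex 5.1 2.4 1.2
   vertex 5.7 5.4 0.5
  endloop
 endfacet
 facet normal 0.837 -0.234 0.495
  outer loop
   vertex 4.8 4.5 2.7
   vertex 1.9 0.9 5.9
   vertex 5.1 2.4 1.2
  endloop
 endfacet
 facet normal 0.559 0.662 0.499
  outer loop
   vertex 4.8 4.5 2.7
   vertex 5.7 5.4 0.5
   vertex 3.2 5.7 2.9
  endloop
 endfacet
 facet normal 0.542 0.631 0.555
  outer loop
   vertex 4.8 4.5 2.7
   vertex 3.2 5.7 2.9
   vertex 2.2 4.8 4.9
  endloop
 endfacet
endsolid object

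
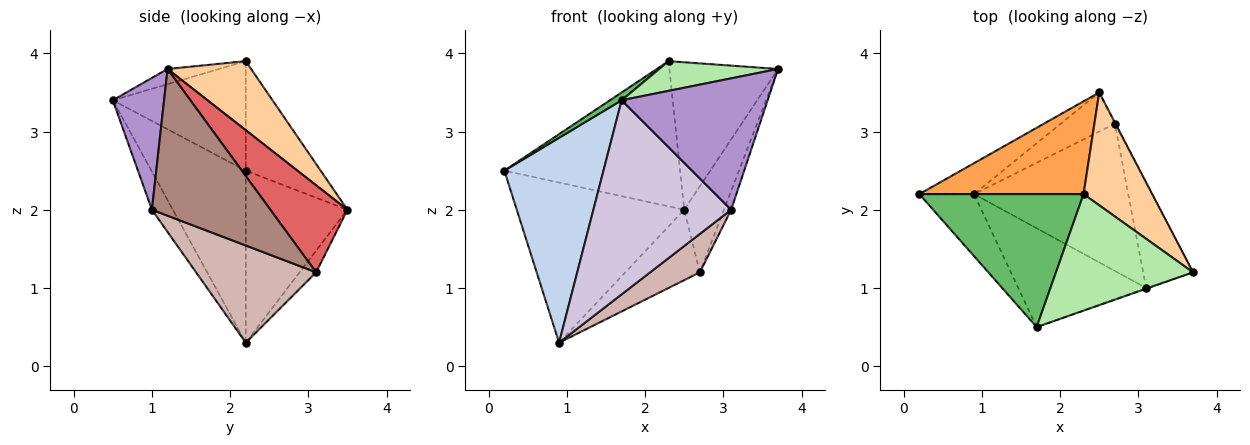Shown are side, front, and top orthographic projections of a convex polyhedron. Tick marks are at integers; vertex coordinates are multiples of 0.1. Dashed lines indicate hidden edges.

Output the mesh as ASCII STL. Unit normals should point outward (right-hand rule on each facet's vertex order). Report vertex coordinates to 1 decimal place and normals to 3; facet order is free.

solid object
 facet normal -0.512 0.843 -0.163
  outer loop
   vertex 0.9 2.2 0.3
   vertex 0.2 2.2 2.5
   vertex 2.5 3.5 2.0
  endloop
 endfacet
 facet normal -0.673 -0.708 -0.214
  outer loop
   vertex 1.7 0.5 3.4
   vertex 0.2 2.2 2.5
   vertex 0.9 2.2 0.3
  endloop
 endfacet
 facet normal -0.338 0.793 0.507
  outer loop
   vertex 2.3 2.2 3.9
   vertex 2.5 3.5 2.0
   vertex 0.2 2.2 2.5
  endloop
 endfacet
 facet normal 0.521 0.678 0.519
  outer loop
   vertex 2.3 2.2 3.9
   vertex 3.7 1.2 3.8
   vertex 2.5 3.5 2.0
  endloop
 endfacet
 facet normal -0.554 -0.049 0.831
  outer loop
   vertex 2.3 2.2 3.9
   vertex 0.2 2.2 2.5
   vertex 1.7 0.5 3.4
  endloop
 endfacet
 facet normal -0.107 -0.246 0.963
  outer loop
   vertex 2.3 2.2 3.9
   vertex 1.7 0.5 3.4
   vertex 3.7 1.2 3.8
  endloop
 endfacet
 facet normal 0.889 0.458 -0.007
  outer loop
   vertex 2.7 3.1 1.2
   vertex 2.5 3.5 2.0
   vertex 3.7 1.2 3.8
  endloop
 endfacet
 facet normal -0.191 0.858 -0.477
  outer loop
   vertex 2.7 3.1 1.2
   vertex 0.9 2.2 0.3
   vertex 2.5 3.5 2.0
  endloop
 endfacet
 facet normal 0.331 -0.943 -0.006
  outer loop
   vertex 3.1 1.0 2.0
   vertex 3.7 1.2 3.8
   vertex 1.7 0.5 3.4
  endloop
 endfacet
 facet normal -0.134 -0.883 -0.450
  outer loop
   vertex 3.1 1.0 2.0
   vertex 1.7 0.5 3.4
   vertex 0.9 2.2 0.3
  endloop
 endfacet
 facet normal 0.945 0.058 -0.321
  outer loop
   vertex 3.1 1.0 2.0
   vertex 2.7 3.1 1.2
   vertex 3.7 1.2 3.8
  endloop
 endfacet
 facet normal 0.521 -0.215 -0.826
  outer loop
   vertex 3.1 1.0 2.0
   vertex 0.9 2.2 0.3
   vertex 2.7 3.1 1.2
  endloop
 endfacet
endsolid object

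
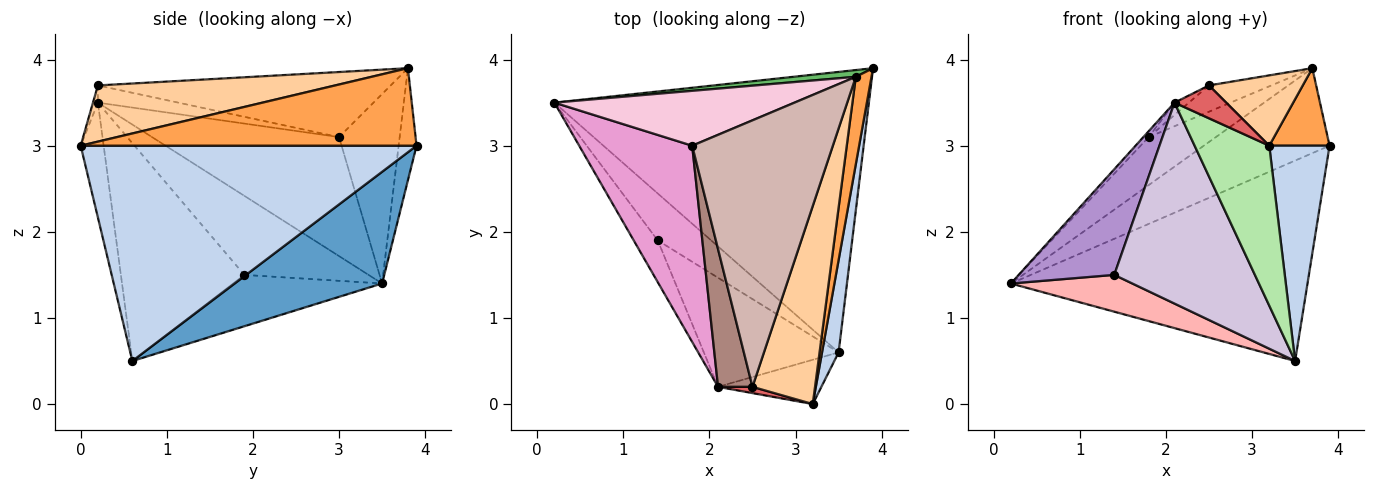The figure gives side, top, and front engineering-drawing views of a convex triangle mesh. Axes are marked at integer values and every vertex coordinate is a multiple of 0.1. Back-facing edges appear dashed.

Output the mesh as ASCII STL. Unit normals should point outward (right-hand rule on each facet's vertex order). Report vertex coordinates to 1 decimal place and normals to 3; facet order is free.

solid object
 facet normal 0.278 0.559 -0.782
  outer loop
   vertex 3.5 0.6 0.5
   vertex 0.2 3.5 1.4
   vertex 3.9 3.9 3.0
  endloop
 endfacet
 facet normal 0.981 -0.176 0.075
  outer loop
   vertex 3.5 0.6 0.5
   vertex 3.9 3.9 3.0
   vertex 3.2 0.0 3.0
  endloop
 endfacet
 facet normal 0.965 -0.173 0.195
  outer loop
   vertex 3.7 3.8 3.9
   vertex 3.2 0.0 3.0
   vertex 3.9 3.9 3.0
  endloop
 endfacet
 facet normal 0.646 -0.255 0.719
  outer loop
   vertex 3.7 3.8 3.9
   vertex 2.5 0.2 3.7
   vertex 3.2 0.0 3.0
  endloop
 endfacet
 facet normal -0.141 0.987 0.078
  outer loop
   vertex 3.7 3.8 3.9
   vertex 3.9 3.9 3.0
   vertex 0.2 3.5 1.4
  endloop
 endfacet
 facet normal -0.284 -0.924 -0.256
  outer loop
   vertex 2.1 0.2 3.5
   vertex 3.5 0.6 0.5
   vertex 3.2 0.0 3.0
  endloop
 endfacet
 facet normal -0.093 -0.978 0.186
  outer loop
   vertex 2.1 0.2 3.5
   vertex 3.2 0.0 3.0
   vertex 2.5 0.2 3.7
  endloop
 endfacet
 facet normal -0.603 -0.492 -0.628
  outer loop
   vertex 1.4 1.9 1.5
   vertex 0.2 3.5 1.4
   vertex 3.5 0.6 0.5
  endloop
 endfacet
 facet normal -0.771 -0.593 -0.234
  outer loop
   vertex 1.4 1.9 1.5
   vertex 2.1 0.2 3.5
   vertex 0.2 3.5 1.4
  endloop
 endfacet
 facet normal -0.611 -0.696 -0.378
  outer loop
   vertex 1.4 1.9 1.5
   vertex 3.5 0.6 0.5
   vertex 2.1 0.2 3.5
  endloop
 endfacet
 facet normal -0.446 0.080 0.892
  outer loop
   vertex 1.8 3.0 3.1
   vertex 2.1 0.2 3.5
   vertex 2.5 0.2 3.7
  endloop
 endfacet
 facet normal -0.418 0.089 0.904
  outer loop
   vertex 1.8 3.0 3.1
   vertex 2.5 0.2 3.7
   vertex 3.7 3.8 3.9
  endloop
 endfacet
 facet normal -0.725 0.021 0.688
  outer loop
   vertex 1.8 3.0 3.1
   vertex 0.2 3.5 1.4
   vertex 2.1 0.2 3.5
  endloop
 endfacet
 facet normal -0.511 0.566 0.647
  outer loop
   vertex 1.8 3.0 3.1
   vertex 3.7 3.8 3.9
   vertex 0.2 3.5 1.4
  endloop
 endfacet
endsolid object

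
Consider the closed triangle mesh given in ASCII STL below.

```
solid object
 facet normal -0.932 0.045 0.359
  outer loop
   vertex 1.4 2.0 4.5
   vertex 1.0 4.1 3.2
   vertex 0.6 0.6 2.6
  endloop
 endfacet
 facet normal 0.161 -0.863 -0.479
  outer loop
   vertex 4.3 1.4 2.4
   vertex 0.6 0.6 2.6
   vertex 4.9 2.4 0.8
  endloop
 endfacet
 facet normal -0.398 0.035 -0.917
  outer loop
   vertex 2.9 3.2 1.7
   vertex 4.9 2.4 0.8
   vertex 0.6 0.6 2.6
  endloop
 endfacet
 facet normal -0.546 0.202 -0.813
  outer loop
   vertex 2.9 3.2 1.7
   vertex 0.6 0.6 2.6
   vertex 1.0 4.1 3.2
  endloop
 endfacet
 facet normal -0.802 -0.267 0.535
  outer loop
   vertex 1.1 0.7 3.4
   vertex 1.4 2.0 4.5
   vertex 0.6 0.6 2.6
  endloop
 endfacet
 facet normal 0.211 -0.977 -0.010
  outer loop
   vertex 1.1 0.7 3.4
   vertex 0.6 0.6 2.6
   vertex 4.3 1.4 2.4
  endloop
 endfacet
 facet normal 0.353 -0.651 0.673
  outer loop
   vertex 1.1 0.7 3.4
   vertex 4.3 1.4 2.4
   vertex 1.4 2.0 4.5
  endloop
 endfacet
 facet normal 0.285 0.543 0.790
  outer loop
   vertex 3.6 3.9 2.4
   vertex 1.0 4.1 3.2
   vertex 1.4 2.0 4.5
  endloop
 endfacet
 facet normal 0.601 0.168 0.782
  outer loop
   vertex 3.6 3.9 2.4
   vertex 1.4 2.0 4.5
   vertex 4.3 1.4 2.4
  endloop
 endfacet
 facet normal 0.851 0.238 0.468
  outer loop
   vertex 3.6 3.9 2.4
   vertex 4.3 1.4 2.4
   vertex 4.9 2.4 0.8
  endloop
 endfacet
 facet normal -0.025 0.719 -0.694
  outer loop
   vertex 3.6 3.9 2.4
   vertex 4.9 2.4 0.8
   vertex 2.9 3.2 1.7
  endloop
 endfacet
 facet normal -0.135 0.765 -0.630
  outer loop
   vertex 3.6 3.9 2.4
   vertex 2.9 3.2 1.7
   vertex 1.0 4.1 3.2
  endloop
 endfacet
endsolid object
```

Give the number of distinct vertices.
8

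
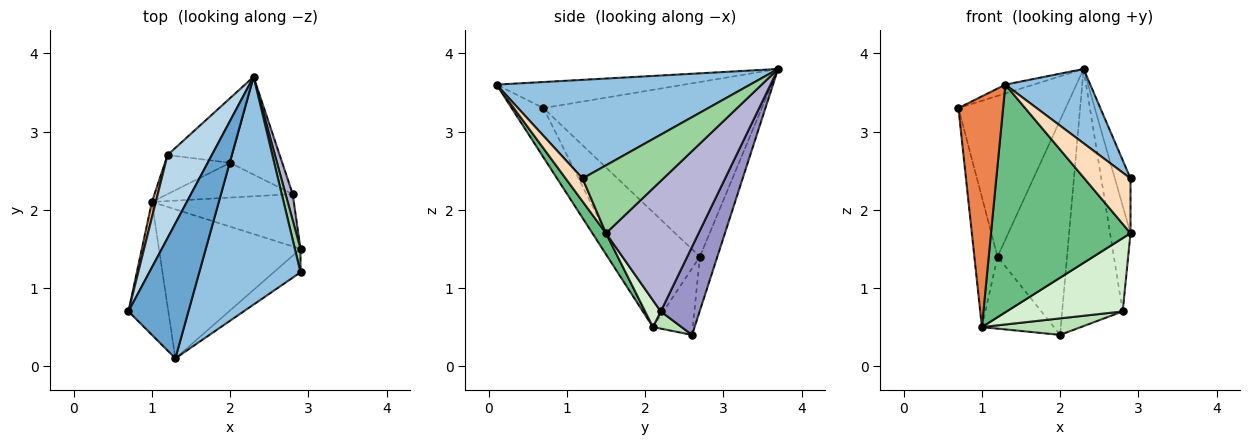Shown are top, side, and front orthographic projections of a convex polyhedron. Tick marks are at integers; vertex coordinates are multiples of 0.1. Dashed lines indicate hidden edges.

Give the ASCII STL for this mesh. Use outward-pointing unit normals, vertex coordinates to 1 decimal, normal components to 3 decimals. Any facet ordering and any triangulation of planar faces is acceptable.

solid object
 facet normal -0.398 0.060 0.915
  outer loop
   vertex 1.3 0.1 3.6
   vertex 2.3 3.7 3.8
   vertex 0.7 0.7 3.3
  endloop
 endfacet
 facet normal 0.680 -0.228 0.697
  outer loop
   vertex 1.3 0.1 3.6
   vertex 2.9 1.2 2.4
   vertex 2.3 3.7 3.8
  endloop
 endfacet
 facet normal -0.875 0.430 0.222
  outer loop
   vertex 1.2 2.7 1.4
   vertex 0.7 0.7 3.3
   vertex 2.3 3.7 3.8
  endloop
 endfacet
 facet normal -0.234 0.931 -0.280
  outer loop
   vertex 1.2 2.7 1.4
   vertex 2.3 3.7 3.8
   vertex 2.0 2.6 0.4
  endloop
 endfacet
 facet normal -0.525 -0.737 -0.425
  outer loop
   vertex 1.0 2.1 0.5
   vertex 1.3 0.1 3.6
   vertex 0.7 0.7 3.3
  endloop
 endfacet
 facet normal -0.962 0.272 0.033
  outer loop
   vertex 1.0 2.1 0.5
   vertex 0.7 0.7 3.3
   vertex 1.2 2.7 1.4
  endloop
 endfacet
 facet normal -0.438 0.790 -0.429
  outer loop
   vertex 1.0 2.1 0.5
   vertex 1.2 2.7 1.4
   vertex 2.0 2.6 0.4
  endloop
 endfacet
 facet normal 0.319 -0.871 -0.373
  outer loop
   vertex 2.9 1.5 1.7
   vertex 2.9 1.2 2.4
   vertex 1.3 0.1 3.6
  endloop
 endfacet
 facet normal 0.081 -0.834 -0.546
  outer loop
   vertex 2.9 1.5 1.7
   vertex 1.3 0.1 3.6
   vertex 1.0 2.1 0.5
  endloop
 endfacet
 facet normal 0.979 0.189 0.081
  outer loop
   vertex 2.9 1.5 1.7
   vertex 2.3 3.7 3.8
   vertex 2.9 1.2 2.4
  endloop
 endfacet
 facet normal 0.123 -0.426 -0.896
  outer loop
   vertex 2.8 2.2 0.7
   vertex 1.0 2.1 0.5
   vertex 2.0 2.6 0.4
  endloop
 endfacet
 facet normal 0.109 -0.809 -0.577
  outer loop
   vertex 2.8 2.2 0.7
   vertex 2.9 1.5 1.7
   vertex 1.0 2.1 0.5
  endloop
 endfacet
 facet normal 0.515 0.801 -0.305
  outer loop
   vertex 2.8 2.2 0.7
   vertex 2.0 2.6 0.4
   vertex 2.3 3.7 3.8
  endloop
 endfacet
 facet normal 0.975 0.215 0.053
  outer loop
   vertex 2.8 2.2 0.7
   vertex 2.3 3.7 3.8
   vertex 2.9 1.5 1.7
  endloop
 endfacet
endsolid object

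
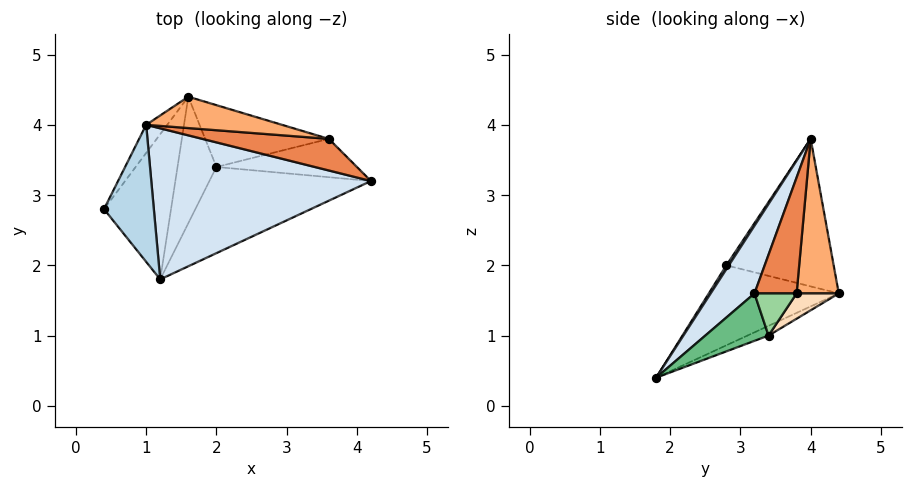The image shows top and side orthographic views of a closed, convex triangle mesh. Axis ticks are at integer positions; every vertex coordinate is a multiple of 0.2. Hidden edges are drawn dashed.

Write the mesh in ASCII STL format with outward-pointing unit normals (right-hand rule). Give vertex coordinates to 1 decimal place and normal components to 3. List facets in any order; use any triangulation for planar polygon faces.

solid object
 facet normal -0.808 0.577 -0.115
  outer loop
   vertex 1.0 4.0 3.8
   vertex 1.6 4.4 1.6
   vertex 0.4 2.8 2.0
  endloop
 endfacet
 facet normal -0.708 0.383 -0.593
  outer loop
   vertex 1.2 1.8 0.4
   vertex 0.4 2.8 2.0
   vertex 1.6 4.4 1.6
  endloop
 endfacet
 facet normal 0.042 -0.838 0.545
  outer loop
   vertex 1.2 1.8 0.4
   vertex 1.0 4.0 3.8
   vertex 0.4 2.8 2.0
  endloop
 endfacet
 facet normal 0.167 -0.823 0.543
  outer loop
   vertex 1.2 1.8 0.4
   vertex 4.2 3.2 1.6
   vertex 1.0 4.0 3.8
  endloop
 endfacet
 facet normal 0.560 0.560 0.611
  outer loop
   vertex 3.6 3.8 1.6
   vertex 1.0 4.0 3.8
   vertex 4.2 3.2 1.6
  endloop
 endfacet
 facet normal 0.279 0.929 0.245
  outer loop
   vertex 3.6 3.8 1.6
   vertex 1.6 4.4 1.6
   vertex 1.0 4.0 3.8
  endloop
 endfacet
 facet normal -0.218 0.436 -0.873
  outer loop
   vertex 2.0 3.4 1.0
   vertex 1.2 1.8 0.4
   vertex 1.6 4.4 1.6
  endloop
 endfacet
 facet normal 0.167 0.555 -0.815
  outer loop
   vertex 2.0 3.4 1.0
   vertex 1.6 4.4 1.6
   vertex 3.6 3.8 1.6
  endloop
 endfacet
 facet normal 0.275 0.214 -0.937
  outer loop
   vertex 2.0 3.4 1.0
   vertex 4.2 3.2 1.6
   vertex 1.2 1.8 0.4
  endloop
 endfacet
 facet normal 0.276 0.276 -0.921
  outer loop
   vertex 2.0 3.4 1.0
   vertex 3.6 3.8 1.6
   vertex 4.2 3.2 1.6
  endloop
 endfacet
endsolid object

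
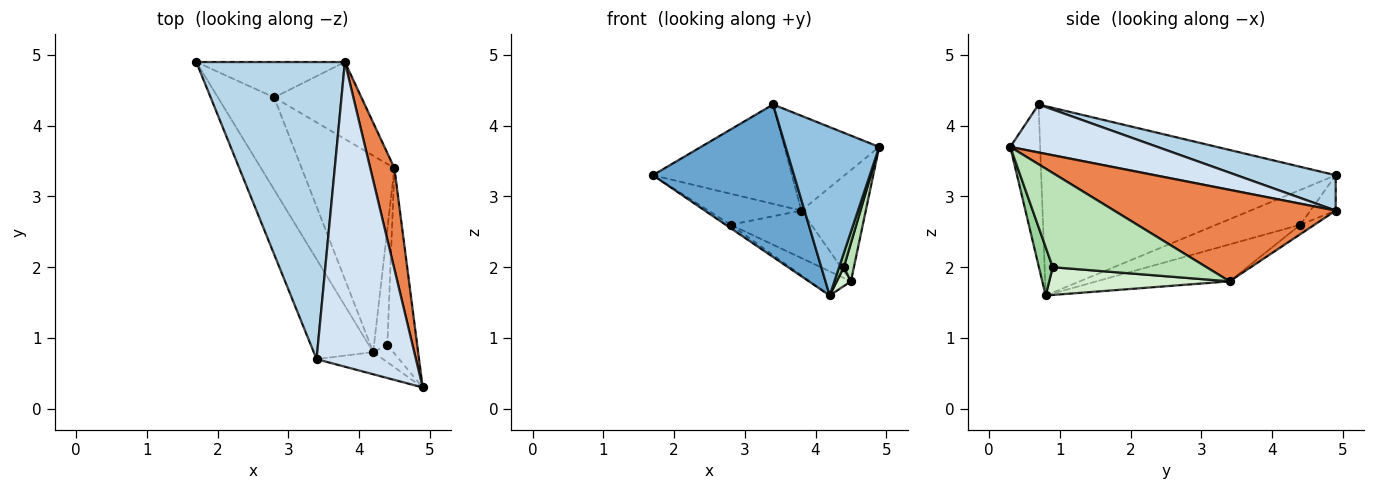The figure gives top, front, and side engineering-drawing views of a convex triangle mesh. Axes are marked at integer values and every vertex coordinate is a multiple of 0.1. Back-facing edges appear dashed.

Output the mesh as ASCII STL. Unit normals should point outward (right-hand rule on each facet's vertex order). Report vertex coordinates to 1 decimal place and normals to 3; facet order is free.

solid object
 facet normal -0.868 -0.416 -0.272
  outer loop
   vertex 4.2 0.8 1.6
   vertex 3.4 0.7 4.3
   vertex 1.7 4.9 3.3
  endloop
 endfacet
 facet normal -0.302 -0.945 -0.124
  outer loop
   vertex 4.2 0.8 1.6
   vertex 4.9 0.3 3.7
   vertex 3.4 0.7 4.3
  endloop
 endfacet
 facet normal 0.220 0.309 0.925
  outer loop
   vertex 3.8 4.9 2.8
   vertex 1.7 4.9 3.3
   vertex 3.4 0.7 4.3
  endloop
 endfacet
 facet normal 0.419 0.270 0.867
  outer loop
   vertex 3.8 4.9 2.8
   vertex 3.4 0.7 4.3
   vertex 4.9 0.3 3.7
  endloop
 endfacet
 facet normal 0.931 0.271 0.246
  outer loop
   vertex 3.8 4.9 2.8
   vertex 4.9 0.3 3.7
   vertex 4.5 3.4 1.8
  endloop
 endfacet
 facet normal -0.526 0.031 -0.850
  outer loop
   vertex 2.8 4.4 2.6
   vertex 4.2 0.8 1.6
   vertex 1.7 4.9 3.3
  endloop
 endfacet
 facet normal -0.368 0.113 -0.923
  outer loop
   vertex 2.8 4.4 2.6
   vertex 4.5 3.4 1.8
   vertex 4.2 0.8 1.6
  endloop
 endfacet
 facet normal -0.176 0.649 -0.740
  outer loop
   vertex 2.8 4.4 2.6
   vertex 1.7 4.9 3.3
   vertex 3.8 4.9 2.8
  endloop
 endfacet
 facet normal -0.092 0.522 -0.848
  outer loop
   vertex 2.8 4.4 2.6
   vertex 3.8 4.9 2.8
   vertex 4.5 3.4 1.8
  endloop
 endfacet
 facet normal 0.881 -0.301 -0.365
  outer loop
   vertex 4.4 0.9 2.0
   vertex 4.9 0.3 3.7
   vertex 4.2 0.8 1.6
  endloop
 endfacet
 facet normal 0.951 -0.062 -0.302
  outer loop
   vertex 4.4 0.9 2.0
   vertex 4.5 3.4 1.8
   vertex 4.9 0.3 3.7
  endloop
 endfacet
 facet normal 0.899 -0.071 -0.432
  outer loop
   vertex 4.4 0.9 2.0
   vertex 4.2 0.8 1.6
   vertex 4.5 3.4 1.8
  endloop
 endfacet
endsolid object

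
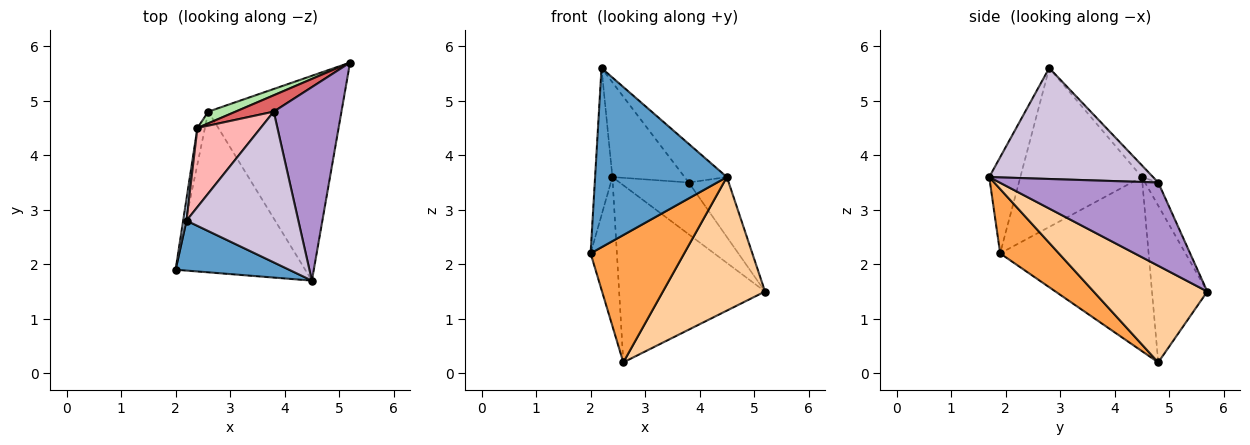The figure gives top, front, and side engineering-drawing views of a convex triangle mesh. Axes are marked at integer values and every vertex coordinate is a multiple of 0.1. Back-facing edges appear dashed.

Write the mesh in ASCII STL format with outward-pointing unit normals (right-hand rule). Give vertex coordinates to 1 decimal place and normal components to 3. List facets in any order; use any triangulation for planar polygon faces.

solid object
 facet normal -0.222 -0.939 0.262
  outer loop
   vertex 2.2 2.8 5.6
   vertex 2.0 1.9 2.2
   vertex 4.5 1.7 3.6
  endloop
 endfacet
 facet normal -0.990 0.141 0.021
  outer loop
   vertex 2.4 4.5 3.6
   vertex 2.0 1.9 2.2
   vertex 2.2 2.8 5.6
  endloop
 endfacet
 facet normal 0.363 -0.579 -0.730
  outer loop
   vertex 2.6 4.8 0.2
   vertex 4.5 1.7 3.6
   vertex 2.0 1.9 2.2
  endloop
 endfacet
 facet normal 0.519 -0.467 -0.716
  outer loop
   vertex 2.6 4.8 0.2
   vertex 5.2 5.7 1.5
   vertex 4.5 1.7 3.6
  endloop
 endfacet
 facet normal -0.984 0.174 -0.042
  outer loop
   vertex 2.6 4.8 0.2
   vertex 2.0 1.9 2.2
   vertex 2.4 4.5 3.6
  endloop
 endfacet
 facet normal -0.354 0.933 0.062
  outer loop
   vertex 2.6 4.8 0.2
   vertex 2.4 4.5 3.6
   vertex 5.2 5.7 1.5
  endloop
 endfacet
 facet normal -0.180 0.938 0.296
  outer loop
   vertex 3.8 4.8 3.5
   vertex 5.2 5.7 1.5
   vertex 2.4 4.5 3.6
  endloop
 endfacet
 facet normal -0.118 0.762 0.636
  outer loop
   vertex 3.8 4.8 3.5
   vertex 2.4 4.5 3.6
   vertex 2.2 2.8 5.6
  endloop
 endfacet
 facet normal 0.761 0.192 0.619
  outer loop
   vertex 3.8 4.8 3.5
   vertex 4.5 1.7 3.6
   vertex 5.2 5.7 1.5
  endloop
 endfacet
 facet normal 0.693 0.179 0.698
  outer loop
   vertex 3.8 4.8 3.5
   vertex 2.2 2.8 5.6
   vertex 4.5 1.7 3.6
  endloop
 endfacet
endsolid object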